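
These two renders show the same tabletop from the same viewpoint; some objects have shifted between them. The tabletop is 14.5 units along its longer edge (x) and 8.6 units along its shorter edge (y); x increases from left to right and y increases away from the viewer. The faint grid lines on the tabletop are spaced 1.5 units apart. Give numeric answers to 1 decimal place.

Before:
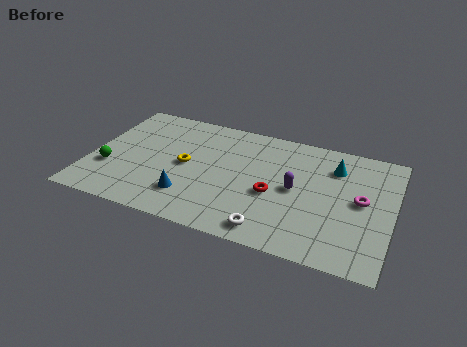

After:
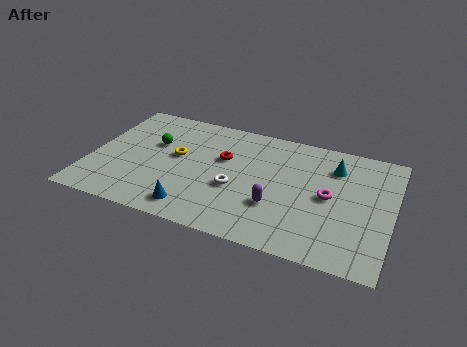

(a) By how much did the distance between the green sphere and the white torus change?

-3.5

Before: roughly 8.2 units apart; after: 4.7. That's 3.5 units closer together.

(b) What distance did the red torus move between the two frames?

3.2

From (8.9, 3.6) to (6.3, 5.4), the red torus covered √(2.6² + 1.8²) ≈ 3.2 units.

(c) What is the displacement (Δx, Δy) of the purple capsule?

(-0.8, -1.5)

The purple capsule was at about (9.9, 4.3) and moved to about (9.1, 2.8).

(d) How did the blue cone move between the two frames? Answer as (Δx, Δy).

(0.3, -0.8)

The blue cone was at about (5.0, 2.1) and moved to about (5.3, 1.3).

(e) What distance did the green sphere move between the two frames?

3.1

The green sphere moved from about (1.0, 2.9) to (2.9, 5.4), a distance of √(1.9² + 2.5²) ≈ 3.1.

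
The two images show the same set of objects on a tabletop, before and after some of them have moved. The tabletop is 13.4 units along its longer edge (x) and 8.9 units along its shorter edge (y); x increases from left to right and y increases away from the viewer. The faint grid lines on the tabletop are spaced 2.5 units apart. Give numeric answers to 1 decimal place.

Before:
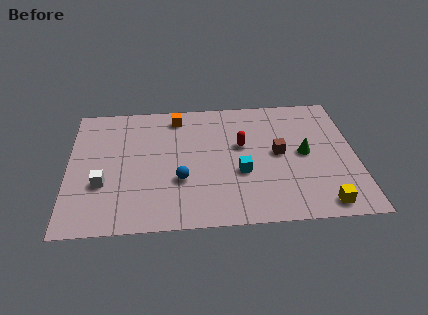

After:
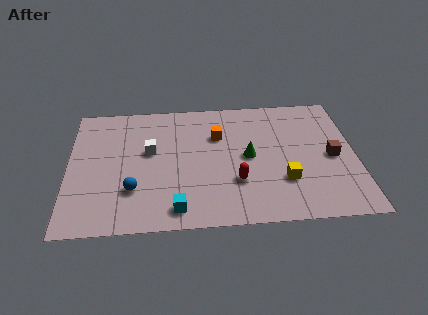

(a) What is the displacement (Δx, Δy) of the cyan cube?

(-3.0, -2.2)

The cyan cube started near (8.0, 3.4) and ended near (5.0, 1.2).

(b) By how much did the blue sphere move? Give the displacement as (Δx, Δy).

(-2.2, -0.5)

The blue sphere started near (5.2, 3.1) and ended near (3.0, 2.6).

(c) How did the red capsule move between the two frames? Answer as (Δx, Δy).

(-0.3, -2.5)

From the two frames, the red capsule sits at roughly (8.1, 5.3) before and (7.8, 2.8) after.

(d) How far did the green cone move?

2.6

The green cone moved from about (11.0, 4.5) to (8.4, 4.5), a distance of √(2.6² + 0.0²) ≈ 2.6.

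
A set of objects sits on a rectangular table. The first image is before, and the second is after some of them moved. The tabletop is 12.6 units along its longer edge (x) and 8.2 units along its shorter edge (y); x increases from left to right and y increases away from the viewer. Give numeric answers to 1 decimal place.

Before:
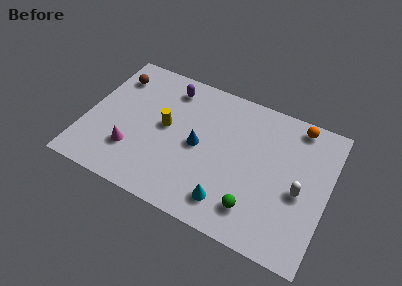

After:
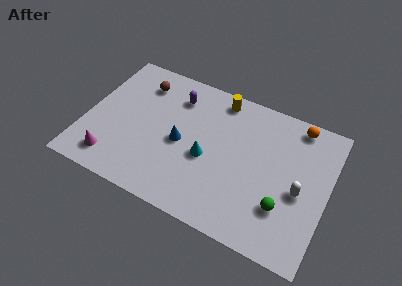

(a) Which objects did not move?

the white capsule and the orange sphere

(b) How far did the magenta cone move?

1.3

The magenta cone was near (2.6, 2.3) before and (1.7, 1.4) after, so it travelled √(0.9² + 0.9²) ≈ 1.3 units.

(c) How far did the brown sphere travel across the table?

1.4

The brown sphere moved from about (1.1, 6.4) to (2.5, 6.5), a distance of √(1.4² + 0.1²) ≈ 1.4.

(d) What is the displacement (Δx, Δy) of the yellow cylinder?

(2.5, 2.8)

The yellow cylinder was at about (4.1, 4.4) and moved to about (6.6, 7.2).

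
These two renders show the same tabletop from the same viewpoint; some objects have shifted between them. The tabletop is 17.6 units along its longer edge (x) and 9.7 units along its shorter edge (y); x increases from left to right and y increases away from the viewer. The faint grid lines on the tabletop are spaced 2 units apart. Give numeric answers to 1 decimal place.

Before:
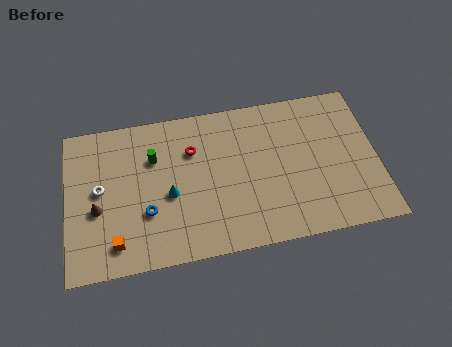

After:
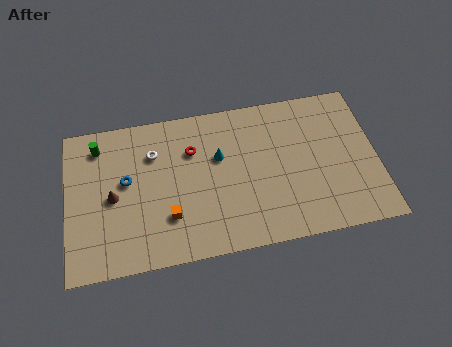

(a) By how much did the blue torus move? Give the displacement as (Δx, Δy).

(-1.1, 2.2)

From the two frames, the blue torus sits at roughly (4.5, 3.3) before and (3.4, 5.5) after.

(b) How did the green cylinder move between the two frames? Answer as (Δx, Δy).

(-3.1, 1.3)

The green cylinder started near (5.0, 6.7) and ended near (1.9, 8.0).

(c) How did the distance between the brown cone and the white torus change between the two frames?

+2.2

Before: roughly 1.2 units apart; after: 3.4. That's 2.2 units further apart.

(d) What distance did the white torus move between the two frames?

3.6

The white torus was near (1.9, 5.2) before and (5.0, 7.0) after, so it travelled √(3.1² + 1.8²) ≈ 3.6 units.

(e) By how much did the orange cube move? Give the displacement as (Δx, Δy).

(3.0, 1.1)

The orange cube was at about (2.7, 1.7) and moved to about (5.7, 2.8).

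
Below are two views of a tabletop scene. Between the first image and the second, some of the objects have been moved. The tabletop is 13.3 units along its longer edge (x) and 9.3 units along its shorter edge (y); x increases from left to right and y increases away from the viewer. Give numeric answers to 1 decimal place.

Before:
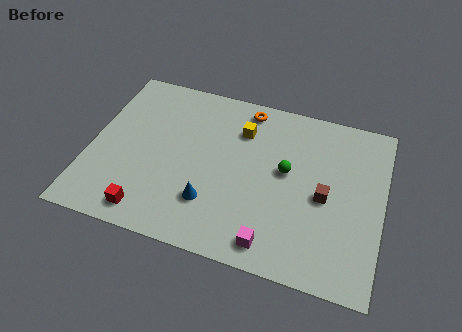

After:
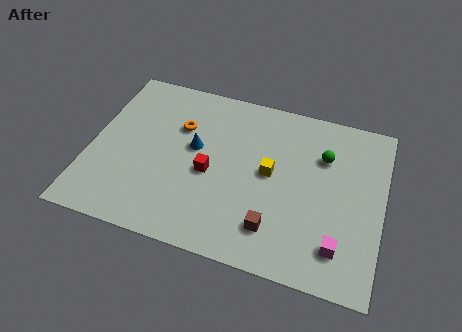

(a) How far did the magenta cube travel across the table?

3.0

The magenta cube was near (8.6, 1.2) before and (11.5, 1.9) after, so it travelled √(2.9² + 0.7²) ≈ 3.0 units.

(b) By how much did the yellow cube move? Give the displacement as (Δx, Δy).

(1.5, -2.0)

The yellow cube started near (6.7, 6.9) and ended near (8.2, 4.9).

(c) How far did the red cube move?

3.8

From (3.0, 1.2) to (5.5, 4.1), the red cube covered √(2.5² + 2.9²) ≈ 3.8 units.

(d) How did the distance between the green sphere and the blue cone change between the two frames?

+1.7

The distance was about 4.2 in the first image and 5.9 in the second, so they moved 1.7 units further apart.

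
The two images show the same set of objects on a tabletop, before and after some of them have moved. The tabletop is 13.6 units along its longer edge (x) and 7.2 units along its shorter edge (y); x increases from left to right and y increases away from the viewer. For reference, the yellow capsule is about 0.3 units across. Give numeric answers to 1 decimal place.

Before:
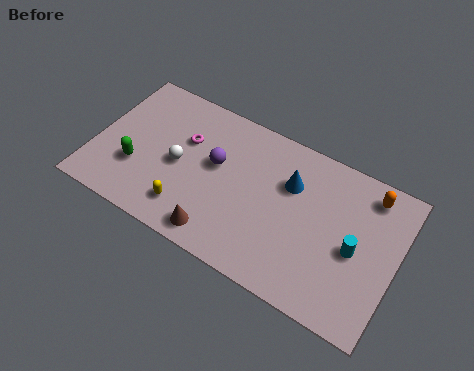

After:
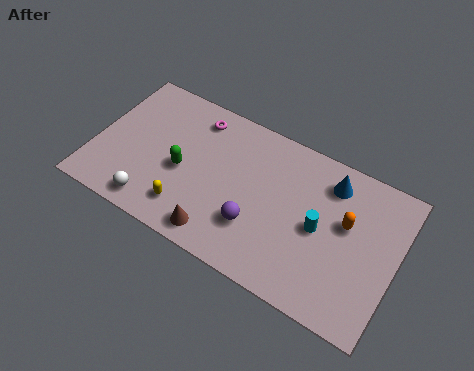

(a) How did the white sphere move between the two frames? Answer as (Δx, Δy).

(-0.8, -2.4)

The white sphere started near (3.8, 3.4) and ended near (3.0, 1.0).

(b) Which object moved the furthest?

the purple sphere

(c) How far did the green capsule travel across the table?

2.2

The green capsule moved from about (2.0, 2.4) to (4.0, 3.2), a distance of √(2.0² + 0.8²) ≈ 2.2.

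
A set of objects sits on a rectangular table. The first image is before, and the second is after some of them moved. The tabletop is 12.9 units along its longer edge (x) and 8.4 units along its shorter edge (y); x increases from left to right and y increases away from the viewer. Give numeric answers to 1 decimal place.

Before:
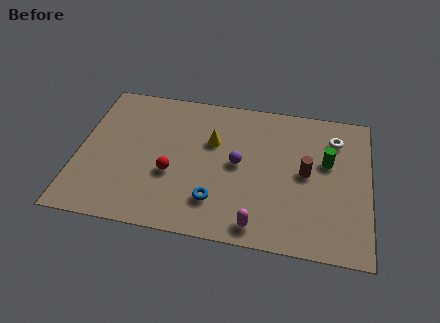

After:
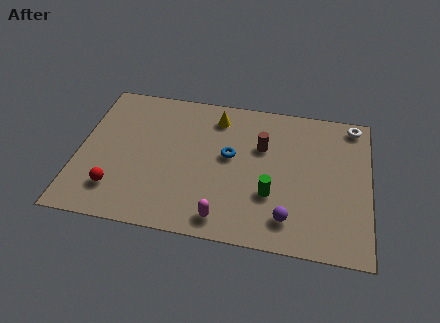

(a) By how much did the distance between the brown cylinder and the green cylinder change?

+1.5

They were about 1.2 units apart before and 2.7 after — 1.5 units further apart.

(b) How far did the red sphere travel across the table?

2.7

From (4.2, 3.2) to (1.8, 1.9), the red sphere covered √(2.4² + 1.3²) ≈ 2.7 units.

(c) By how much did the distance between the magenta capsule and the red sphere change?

+0.4

They were about 4.5 units apart before and 4.9 after — 0.4 units further apart.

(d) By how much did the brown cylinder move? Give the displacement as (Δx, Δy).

(-2.0, 1.2)

The brown cylinder started near (10.1, 4.3) and ended near (8.1, 5.5).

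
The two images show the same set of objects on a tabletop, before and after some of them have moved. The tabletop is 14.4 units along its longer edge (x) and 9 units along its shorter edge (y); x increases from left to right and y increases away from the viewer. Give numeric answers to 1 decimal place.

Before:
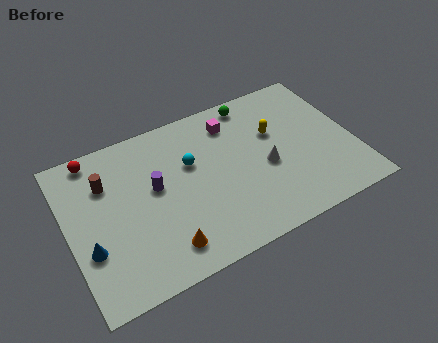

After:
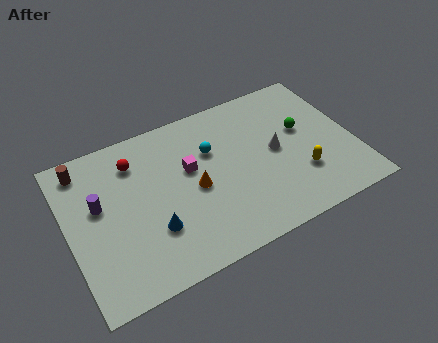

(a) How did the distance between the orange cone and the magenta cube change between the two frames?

-5.8

Before: roughly 7.0 units apart; after: 1.2. That's 5.8 units closer together.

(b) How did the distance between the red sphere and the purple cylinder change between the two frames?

-1.4

They were about 4.0 units apart before and 2.6 after — 1.4 units closer together.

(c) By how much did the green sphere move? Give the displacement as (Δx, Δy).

(2.2, -2.7)

The green sphere was at about (9.8, 8.0) and moved to about (12.0, 5.3).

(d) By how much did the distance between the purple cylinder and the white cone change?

+3.3

Before: roughly 5.6 units apart; after: 8.9. That's 3.3 units further apart.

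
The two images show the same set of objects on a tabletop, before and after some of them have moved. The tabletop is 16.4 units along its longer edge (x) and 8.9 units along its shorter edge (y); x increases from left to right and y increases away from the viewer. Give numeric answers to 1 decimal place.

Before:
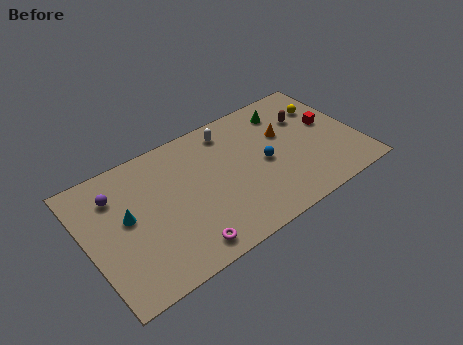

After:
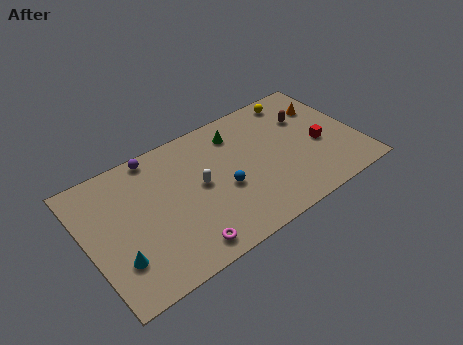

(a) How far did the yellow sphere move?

2.1

The yellow sphere moved from about (14.9, 6.4) to (13.4, 7.8), a distance of √(1.5² + 1.4²) ≈ 2.1.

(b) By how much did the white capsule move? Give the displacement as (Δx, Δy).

(-2.3, -2.8)

The white capsule started near (9.1, 7.5) and ended near (6.8, 4.7).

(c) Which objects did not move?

the brown capsule and the magenta torus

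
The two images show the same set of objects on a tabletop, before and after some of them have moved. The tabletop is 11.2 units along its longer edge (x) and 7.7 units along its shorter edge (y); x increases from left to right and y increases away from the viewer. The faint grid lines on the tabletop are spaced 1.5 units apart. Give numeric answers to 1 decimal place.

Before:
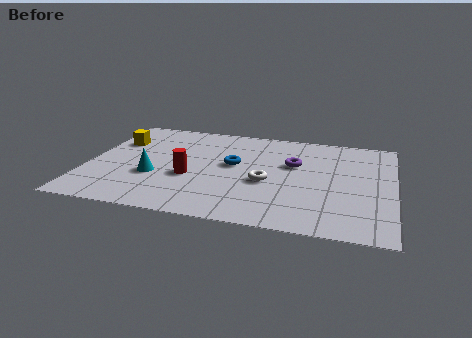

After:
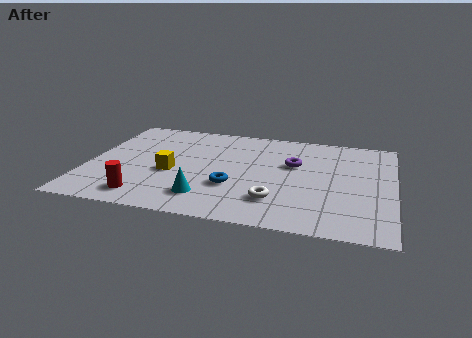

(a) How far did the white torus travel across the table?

1.4

The white torus was near (6.6, 3.2) before and (7.0, 1.9) after, so it travelled √(0.4² + 1.3²) ≈ 1.4 units.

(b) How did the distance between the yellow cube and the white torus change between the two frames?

-2.0

They were about 6.1 units apart before and 4.1 after — 2.0 units closer together.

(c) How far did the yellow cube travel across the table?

3.0

The yellow cube moved from about (0.9, 5.3) to (3.1, 3.2), a distance of √(2.2² + 2.1²) ≈ 3.0.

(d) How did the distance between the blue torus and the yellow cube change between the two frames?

-2.1

The distance was about 4.5 in the first image and 2.4 in the second, so they moved 2.1 units closer together.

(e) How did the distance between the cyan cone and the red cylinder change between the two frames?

+0.9

They were about 1.3 units apart before and 2.2 after — 0.9 units further apart.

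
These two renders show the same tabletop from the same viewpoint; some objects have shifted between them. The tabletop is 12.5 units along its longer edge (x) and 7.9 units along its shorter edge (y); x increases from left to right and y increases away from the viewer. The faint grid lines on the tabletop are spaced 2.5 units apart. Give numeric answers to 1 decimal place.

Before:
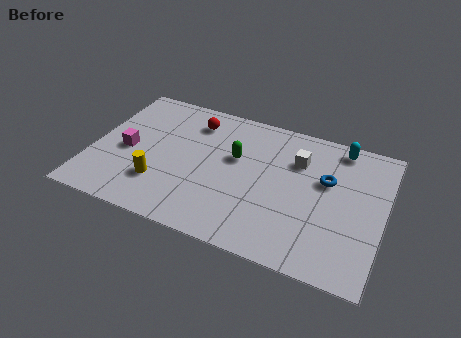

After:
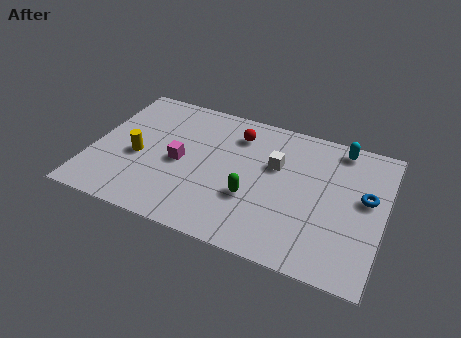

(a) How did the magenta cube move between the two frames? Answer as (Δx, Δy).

(2.3, 0.1)

The magenta cube was at about (1.5, 3.6) and moved to about (3.8, 3.7).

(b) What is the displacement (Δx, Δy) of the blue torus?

(1.7, -0.4)

The blue torus started near (10.0, 4.9) and ended near (11.7, 4.5).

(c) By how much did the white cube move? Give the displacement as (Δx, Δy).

(-0.9, -0.6)

From the two frames, the white cube sits at roughly (8.7, 5.6) before and (7.8, 5.0) after.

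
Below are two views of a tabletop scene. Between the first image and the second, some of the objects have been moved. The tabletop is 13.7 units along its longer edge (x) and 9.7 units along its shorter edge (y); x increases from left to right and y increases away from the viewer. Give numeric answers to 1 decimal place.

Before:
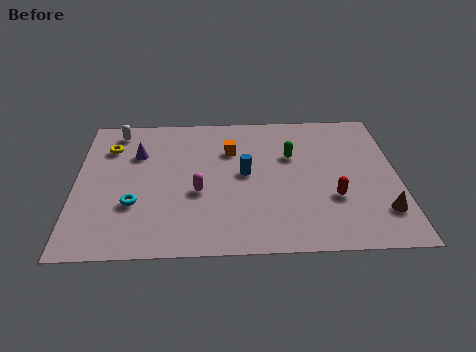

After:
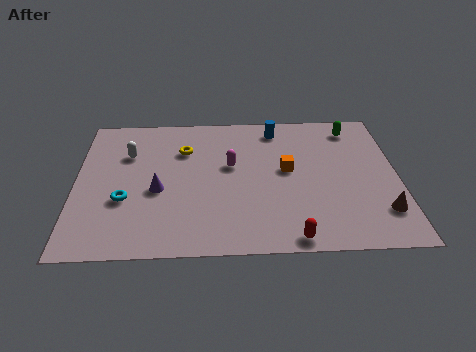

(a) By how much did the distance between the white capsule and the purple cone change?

+1.0

Before: roughly 1.9 units apart; after: 2.9. That's 1.0 units further apart.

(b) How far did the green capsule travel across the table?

3.3

From (9.2, 6.3) to (11.9, 8.2), the green capsule covered √(2.7² + 1.9²) ≈ 3.3 units.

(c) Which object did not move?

the brown cone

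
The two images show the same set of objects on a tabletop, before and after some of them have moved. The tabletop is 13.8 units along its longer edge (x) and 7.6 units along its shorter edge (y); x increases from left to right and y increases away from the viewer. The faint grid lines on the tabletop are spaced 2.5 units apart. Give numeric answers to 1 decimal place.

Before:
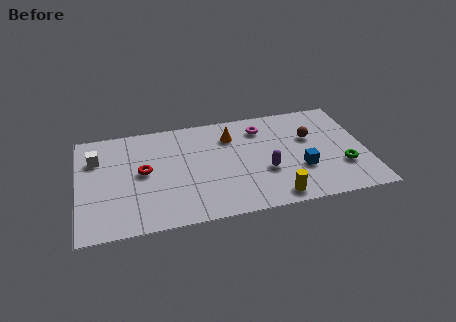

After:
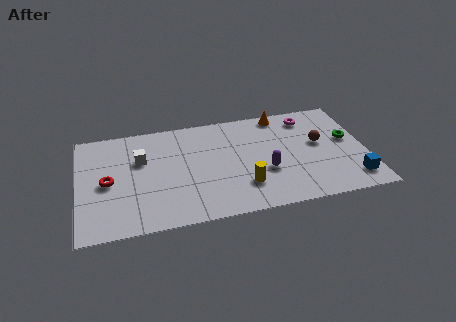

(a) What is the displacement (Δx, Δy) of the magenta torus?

(2.3, 0.3)

From the two frames, the magenta torus sits at roughly (8.9, 6.0) before and (11.2, 6.3) after.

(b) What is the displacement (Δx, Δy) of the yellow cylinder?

(-1.4, 1.1)

From the two frames, the yellow cylinder sits at roughly (9.2, 0.9) before and (7.8, 2.0) after.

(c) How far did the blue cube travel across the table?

2.7

The blue cube moved from about (10.6, 2.6) to (13.0, 1.4), a distance of √(2.4² + 1.2²) ≈ 2.7.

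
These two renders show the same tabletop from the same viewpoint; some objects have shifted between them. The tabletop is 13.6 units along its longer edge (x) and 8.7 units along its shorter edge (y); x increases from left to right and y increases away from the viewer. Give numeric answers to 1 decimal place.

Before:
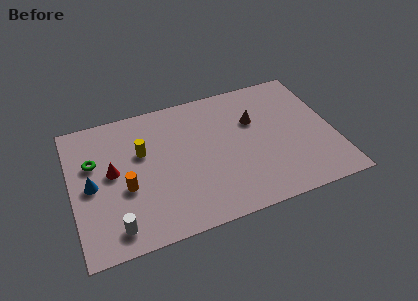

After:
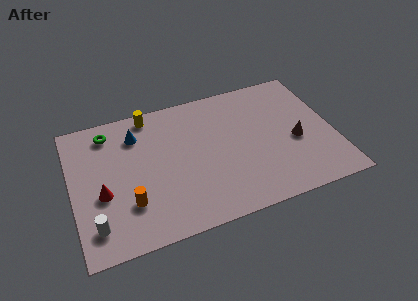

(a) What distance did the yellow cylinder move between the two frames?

2.4

The yellow cylinder moved from about (3.7, 5.5) to (4.3, 7.8), a distance of √(0.6² + 2.3²) ≈ 2.4.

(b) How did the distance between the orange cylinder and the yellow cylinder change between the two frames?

+3.3

Before: roughly 2.2 units apart; after: 5.5. That's 3.3 units further apart.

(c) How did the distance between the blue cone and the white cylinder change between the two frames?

+2.5

They were about 3.1 units apart before and 5.6 after — 2.5 units further apart.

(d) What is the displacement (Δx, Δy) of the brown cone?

(2.0, -2.0)

The brown cone started near (9.6, 5.7) and ended near (11.6, 3.7).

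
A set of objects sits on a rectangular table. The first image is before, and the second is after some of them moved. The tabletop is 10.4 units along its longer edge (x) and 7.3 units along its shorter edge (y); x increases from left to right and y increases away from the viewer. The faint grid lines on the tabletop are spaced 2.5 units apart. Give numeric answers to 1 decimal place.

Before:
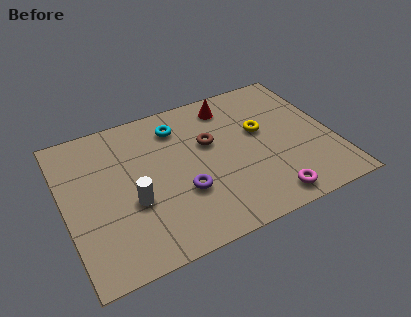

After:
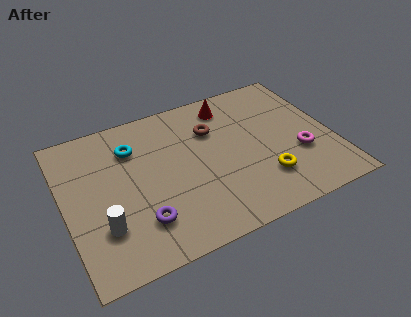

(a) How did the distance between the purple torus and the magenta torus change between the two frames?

+2.9

The distance was about 3.5 in the first image and 6.4 in the second, so they moved 2.9 units further apart.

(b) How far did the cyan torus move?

1.8

The cyan torus moved from about (4.6, 5.8) to (2.8, 5.4), a distance of √(1.8² + 0.4²) ≈ 1.8.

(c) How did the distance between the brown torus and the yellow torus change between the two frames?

+1.6

They were about 2.0 units apart before and 3.6 after — 1.6 units further apart.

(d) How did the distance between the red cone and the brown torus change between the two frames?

-0.6

Before: roughly 1.9 units apart; after: 1.3. That's 0.6 units closer together.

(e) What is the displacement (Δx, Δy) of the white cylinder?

(-1.2, -0.7)

From the two frames, the white cylinder sits at roughly (2.5, 2.8) before and (1.3, 2.1) after.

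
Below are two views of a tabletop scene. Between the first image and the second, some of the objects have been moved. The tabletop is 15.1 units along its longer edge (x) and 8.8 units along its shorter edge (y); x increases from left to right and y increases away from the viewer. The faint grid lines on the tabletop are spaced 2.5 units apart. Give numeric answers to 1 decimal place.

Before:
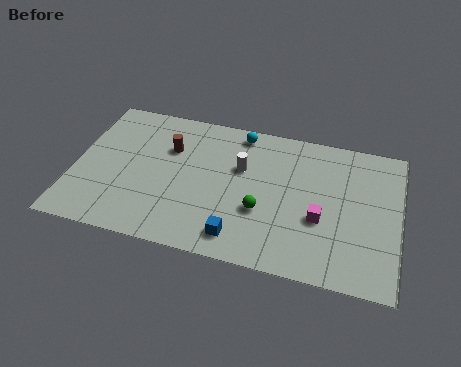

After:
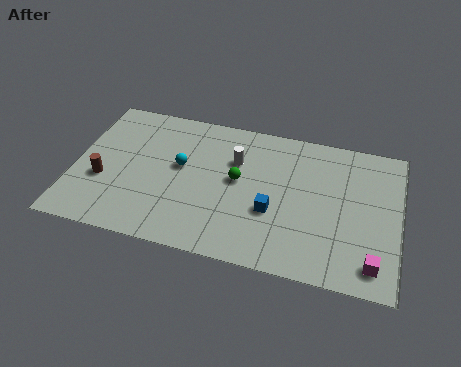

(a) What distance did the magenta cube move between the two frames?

3.2

The magenta cube was near (11.5, 3.4) before and (14.0, 1.4) after, so it travelled √(2.5² + 2.0²) ≈ 3.2 units.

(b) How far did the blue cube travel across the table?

2.4

From (7.9, 1.4) to (9.3, 3.3), the blue cube covered √(1.4² + 1.9²) ≈ 2.4 units.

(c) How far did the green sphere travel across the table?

2.0

From (8.8, 3.2) to (7.6, 4.8), the green sphere covered √(1.2² + 1.6²) ≈ 2.0 units.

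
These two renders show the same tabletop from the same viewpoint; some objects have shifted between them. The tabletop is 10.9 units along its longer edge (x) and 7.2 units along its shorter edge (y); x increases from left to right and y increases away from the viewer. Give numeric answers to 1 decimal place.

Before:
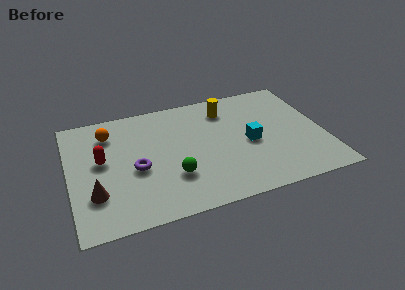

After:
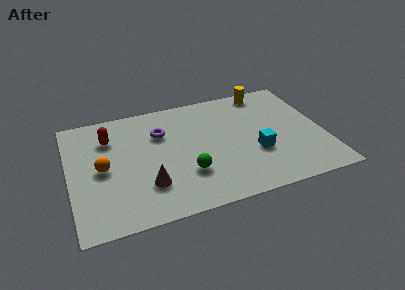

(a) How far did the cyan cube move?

0.7

The cyan cube was near (7.7, 3.3) before and (7.9, 2.6) after, so it travelled √(0.2² + 0.7²) ≈ 0.7 units.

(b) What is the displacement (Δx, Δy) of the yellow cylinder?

(1.8, 0.7)

The yellow cylinder was at about (6.9, 5.7) and moved to about (8.7, 6.4).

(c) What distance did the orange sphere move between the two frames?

2.1

From (1.8, 5.6) to (1.4, 3.5), the orange sphere covered √(0.4² + 2.1²) ≈ 2.1 units.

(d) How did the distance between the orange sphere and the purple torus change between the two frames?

+0.3

Before: roughly 2.7 units apart; after: 3.0. That's 0.3 units further apart.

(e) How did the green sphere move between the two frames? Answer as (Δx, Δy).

(0.6, 0.0)

The green sphere started near (4.3, 2.2) and ended near (4.9, 2.2).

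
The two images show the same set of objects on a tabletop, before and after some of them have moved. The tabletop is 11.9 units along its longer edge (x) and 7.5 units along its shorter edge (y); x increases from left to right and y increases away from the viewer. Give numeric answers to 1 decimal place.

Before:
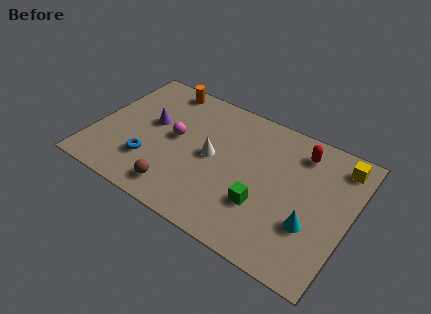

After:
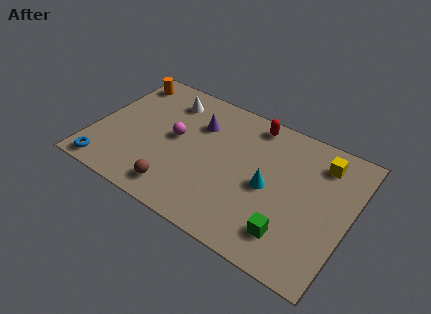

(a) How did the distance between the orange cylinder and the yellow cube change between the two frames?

+1.0

They were about 8.5 units apart before and 9.5 after — 1.0 units further apart.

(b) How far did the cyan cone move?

2.3

The cyan cone was near (10.3, 2.5) before and (8.2, 3.5) after, so it travelled √(2.1² + 1.0²) ≈ 2.3 units.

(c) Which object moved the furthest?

the white cone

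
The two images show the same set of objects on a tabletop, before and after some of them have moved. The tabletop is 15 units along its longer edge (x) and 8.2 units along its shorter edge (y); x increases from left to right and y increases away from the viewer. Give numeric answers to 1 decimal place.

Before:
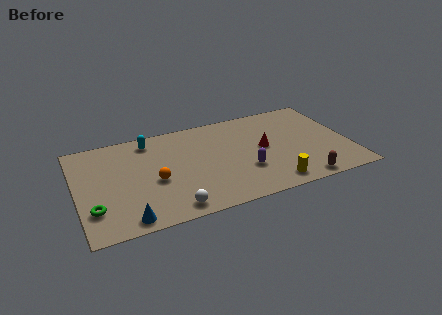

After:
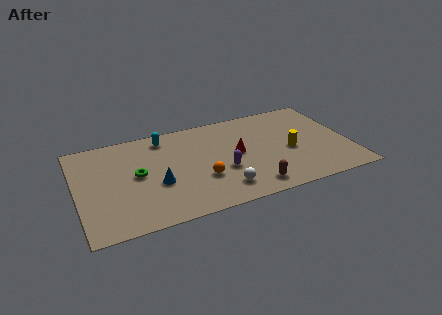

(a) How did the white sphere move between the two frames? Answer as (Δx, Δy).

(2.8, 0.6)

The white sphere was at about (4.9, 1.0) and moved to about (7.7, 1.6).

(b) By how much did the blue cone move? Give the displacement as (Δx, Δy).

(1.8, 2.3)

The blue cone started near (2.5, 0.9) and ended near (4.3, 3.2).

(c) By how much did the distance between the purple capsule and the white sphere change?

-3.0

The distance was about 4.5 in the first image and 1.5 in the second, so they moved 3.0 units closer together.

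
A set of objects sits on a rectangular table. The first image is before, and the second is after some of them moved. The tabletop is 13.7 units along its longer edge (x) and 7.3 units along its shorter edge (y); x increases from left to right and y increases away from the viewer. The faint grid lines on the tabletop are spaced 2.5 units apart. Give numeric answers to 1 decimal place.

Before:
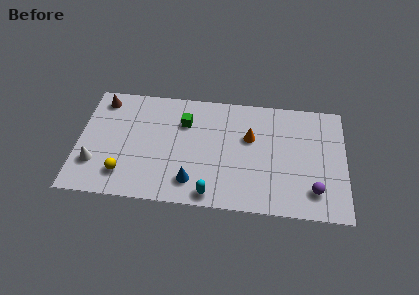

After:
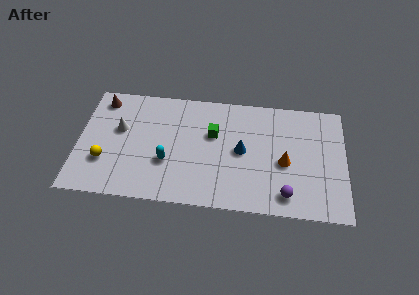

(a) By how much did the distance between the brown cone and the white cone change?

-2.0

The distance was about 4.1 in the first image and 2.1 in the second, so they moved 2.0 units closer together.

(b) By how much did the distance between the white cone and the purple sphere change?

-2.0

The distance was about 11.2 in the first image and 9.2 in the second, so they moved 2.0 units closer together.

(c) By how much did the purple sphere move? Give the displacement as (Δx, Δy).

(-1.4, -0.4)

The purple sphere was at about (12.1, 1.6) and moved to about (10.7, 1.2).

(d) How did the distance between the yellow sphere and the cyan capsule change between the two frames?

-1.4

The distance was about 4.6 in the first image and 3.2 in the second, so they moved 1.4 units closer together.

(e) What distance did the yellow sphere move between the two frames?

1.2

From (2.4, 1.6) to (1.4, 2.3), the yellow sphere covered √(1.0² + 0.7²) ≈ 1.2 units.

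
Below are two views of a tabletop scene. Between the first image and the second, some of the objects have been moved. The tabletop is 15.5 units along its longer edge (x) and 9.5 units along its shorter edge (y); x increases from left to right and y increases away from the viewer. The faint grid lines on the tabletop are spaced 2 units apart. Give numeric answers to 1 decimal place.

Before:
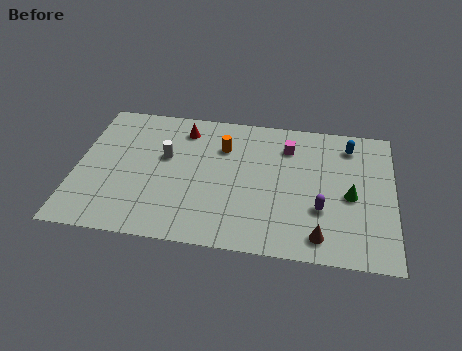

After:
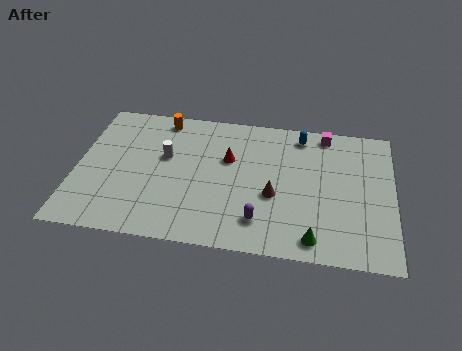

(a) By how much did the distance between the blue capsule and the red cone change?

-4.1

They were about 8.2 units apart before and 4.1 after — 4.1 units closer together.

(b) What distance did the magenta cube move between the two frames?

2.2

The magenta cube was near (10.3, 7.3) before and (12.1, 8.5) after, so it travelled √(1.8² + 1.2²) ≈ 2.2 units.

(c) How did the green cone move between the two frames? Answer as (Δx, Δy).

(-1.7, -3.1)

From the two frames, the green cone sits at roughly (13.4, 4.3) before and (11.7, 1.2) after.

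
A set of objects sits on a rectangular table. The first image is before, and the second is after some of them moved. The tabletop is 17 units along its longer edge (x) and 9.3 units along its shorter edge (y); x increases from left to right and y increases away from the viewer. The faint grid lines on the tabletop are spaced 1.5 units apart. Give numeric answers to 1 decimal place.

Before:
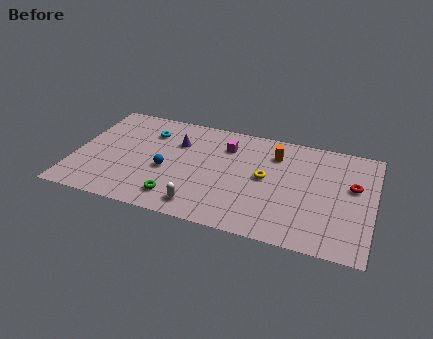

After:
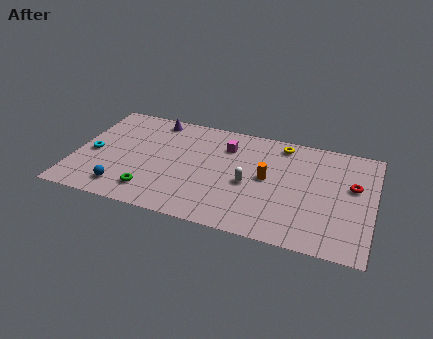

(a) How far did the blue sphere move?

3.3

From (5.3, 3.9) to (3.0, 1.6), the blue sphere covered √(2.3² + 2.3²) ≈ 3.3 units.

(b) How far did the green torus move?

1.5

The green torus moved from about (6.1, 1.7) to (4.6, 1.8), a distance of √(1.5² + 0.1²) ≈ 1.5.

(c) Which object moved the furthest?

the cyan torus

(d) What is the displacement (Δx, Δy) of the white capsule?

(2.5, 2.7)

The white capsule was at about (7.5, 1.4) and moved to about (10.0, 4.1).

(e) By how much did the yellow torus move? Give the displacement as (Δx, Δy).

(0.7, 3.2)

The yellow torus was at about (10.9, 4.9) and moved to about (11.6, 8.1).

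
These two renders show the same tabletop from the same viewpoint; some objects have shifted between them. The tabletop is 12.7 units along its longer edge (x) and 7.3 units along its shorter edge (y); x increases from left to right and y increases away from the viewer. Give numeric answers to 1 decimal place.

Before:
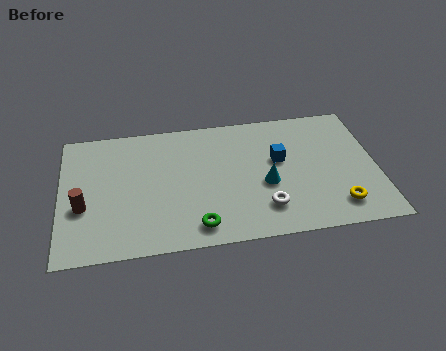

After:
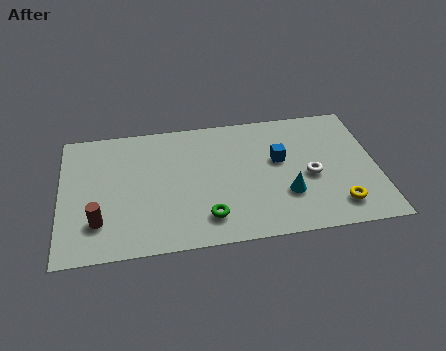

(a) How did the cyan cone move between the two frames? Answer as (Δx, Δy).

(0.8, -0.7)

The cyan cone was at about (8.2, 3.0) and moved to about (9.0, 2.3).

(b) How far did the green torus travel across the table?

0.6

The green torus moved from about (5.4, 1.1) to (5.8, 1.5), a distance of √(0.4² + 0.4²) ≈ 0.6.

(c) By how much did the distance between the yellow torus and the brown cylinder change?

-0.7

The distance was about 10.2 in the first image and 9.5 in the second, so they moved 0.7 units closer together.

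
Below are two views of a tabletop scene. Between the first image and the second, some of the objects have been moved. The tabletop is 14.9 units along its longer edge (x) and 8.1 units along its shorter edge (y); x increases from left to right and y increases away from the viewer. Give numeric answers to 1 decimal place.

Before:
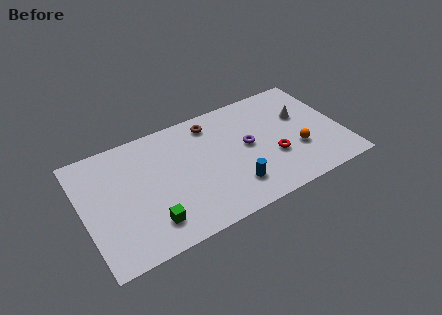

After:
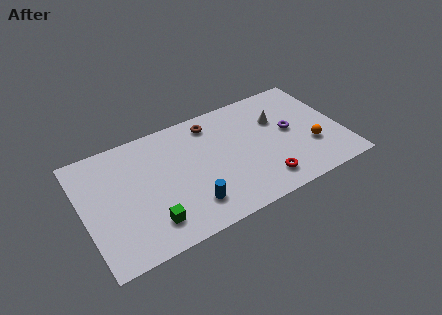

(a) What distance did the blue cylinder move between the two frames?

2.5

The blue cylinder moved from about (8.3, 1.9) to (5.8, 1.8), a distance of √(2.5² + 0.1²) ≈ 2.5.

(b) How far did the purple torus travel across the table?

2.5

The purple torus moved from about (9.5, 4.3) to (12.0, 4.3), a distance of √(2.5² + 0.0²) ≈ 2.5.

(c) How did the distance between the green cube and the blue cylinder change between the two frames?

-2.5

Before: roughly 4.8 units apart; after: 2.3. That's 2.5 units closer together.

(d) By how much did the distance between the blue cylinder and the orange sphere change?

+3.3

The distance was about 4.0 in the first image and 7.3 in the second, so they moved 3.3 units further apart.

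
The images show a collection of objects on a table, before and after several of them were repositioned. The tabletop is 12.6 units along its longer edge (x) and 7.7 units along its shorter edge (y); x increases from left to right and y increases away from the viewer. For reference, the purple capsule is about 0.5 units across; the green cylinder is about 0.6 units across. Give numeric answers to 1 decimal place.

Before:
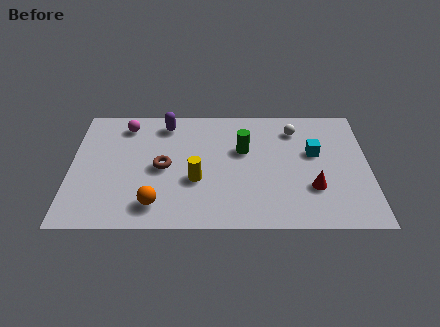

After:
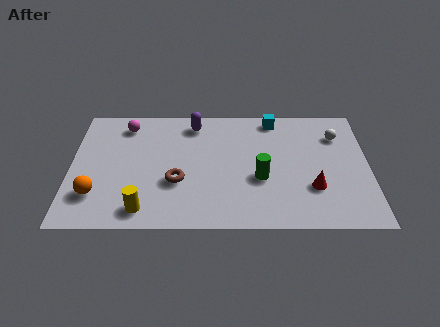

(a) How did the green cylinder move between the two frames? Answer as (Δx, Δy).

(0.7, -1.8)

The green cylinder was at about (7.3, 4.8) and moved to about (8.0, 3.0).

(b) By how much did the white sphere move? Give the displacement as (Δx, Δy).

(1.8, -0.4)

The white sphere started near (9.5, 6.1) and ended near (11.3, 5.7).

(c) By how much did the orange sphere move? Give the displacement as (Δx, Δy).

(-2.5, 0.6)

The orange sphere was at about (3.6, 1.4) and moved to about (1.1, 2.0).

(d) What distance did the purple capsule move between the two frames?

1.2

From (4.0, 6.5) to (5.2, 6.5), the purple capsule covered √(1.2² + 0.0²) ≈ 1.2 units.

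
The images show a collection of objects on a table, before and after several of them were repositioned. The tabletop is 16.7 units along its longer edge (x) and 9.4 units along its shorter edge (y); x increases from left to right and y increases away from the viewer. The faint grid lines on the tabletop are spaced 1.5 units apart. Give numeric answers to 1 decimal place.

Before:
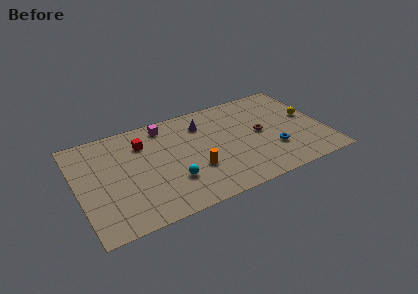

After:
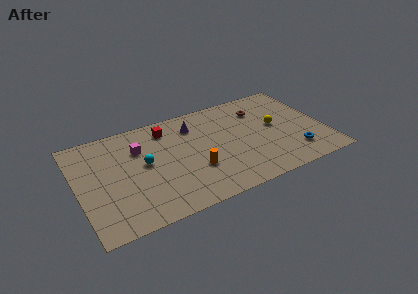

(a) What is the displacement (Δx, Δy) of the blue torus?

(1.4, -0.8)

The blue torus was at about (13.0, 2.9) and moved to about (14.4, 2.1).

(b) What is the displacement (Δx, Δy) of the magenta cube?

(-1.9, -1.5)

From the two frames, the magenta cube sits at roughly (6.2, 8.1) before and (4.3, 6.6) after.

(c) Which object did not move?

the orange cylinder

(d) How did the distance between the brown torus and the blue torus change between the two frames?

+3.3

They were about 2.0 units apart before and 5.3 after — 3.3 units further apart.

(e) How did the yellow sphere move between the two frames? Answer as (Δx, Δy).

(-2.3, -0.1)

The yellow sphere was at about (15.8, 5.2) and moved to about (13.5, 5.1).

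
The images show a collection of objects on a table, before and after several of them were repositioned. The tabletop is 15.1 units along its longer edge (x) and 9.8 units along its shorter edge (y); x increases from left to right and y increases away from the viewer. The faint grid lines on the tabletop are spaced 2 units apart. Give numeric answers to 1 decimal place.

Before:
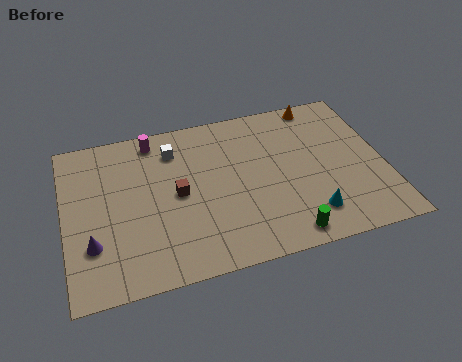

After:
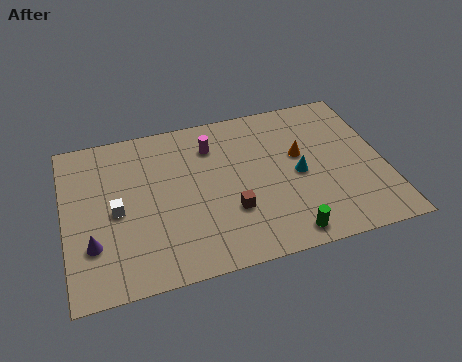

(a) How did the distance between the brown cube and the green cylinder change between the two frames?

-2.9

They were about 6.1 units apart before and 3.2 after — 2.9 units closer together.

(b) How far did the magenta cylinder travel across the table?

2.9

From (4.4, 8.6) to (7.1, 7.5), the magenta cylinder covered √(2.7² + 1.1²) ≈ 2.9 units.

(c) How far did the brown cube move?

2.9

From (5.3, 4.9) to (7.7, 3.2), the brown cube covered √(2.4² + 1.7²) ≈ 2.9 units.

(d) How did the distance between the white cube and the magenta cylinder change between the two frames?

+4.2

They were about 1.3 units apart before and 5.5 after — 4.2 units further apart.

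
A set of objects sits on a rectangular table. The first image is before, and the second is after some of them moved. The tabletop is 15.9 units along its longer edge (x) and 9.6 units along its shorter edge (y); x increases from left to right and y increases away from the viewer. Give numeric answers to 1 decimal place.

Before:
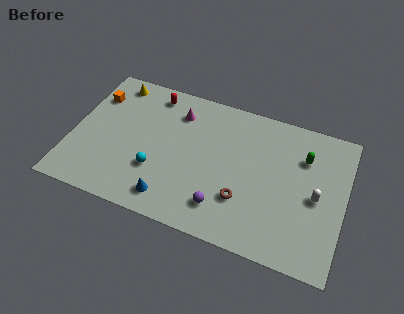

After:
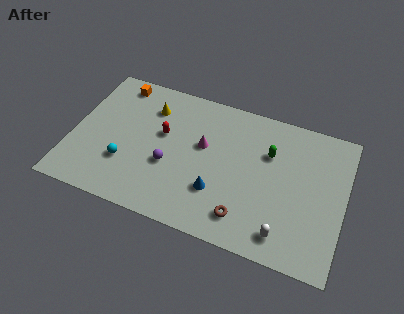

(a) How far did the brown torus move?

1.1

From (10.2, 2.9) to (10.4, 1.8), the brown torus covered √(0.2² + 1.1²) ≈ 1.1 units.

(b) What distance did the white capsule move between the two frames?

3.4

From (14.3, 4.5) to (12.7, 1.5), the white capsule covered √(1.6² + 3.0²) ≈ 3.4 units.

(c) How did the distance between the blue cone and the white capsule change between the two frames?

-4.5

Before: roughly 8.7 units apart; after: 4.2. That's 4.5 units closer together.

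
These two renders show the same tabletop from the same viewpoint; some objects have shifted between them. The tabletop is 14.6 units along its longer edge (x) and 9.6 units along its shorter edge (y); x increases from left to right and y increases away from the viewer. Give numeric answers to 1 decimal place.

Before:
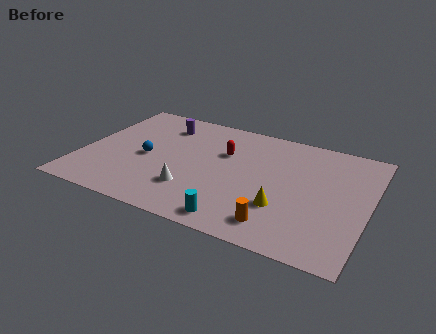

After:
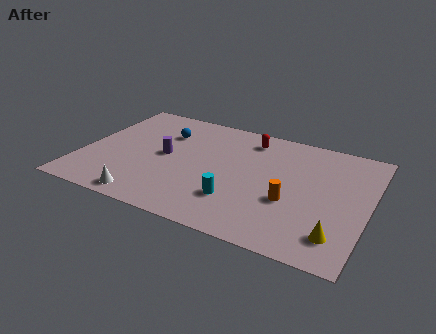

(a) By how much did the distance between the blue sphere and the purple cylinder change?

-1.2

The distance was about 3.2 in the first image and 2.0 in the second, so they moved 1.2 units closer together.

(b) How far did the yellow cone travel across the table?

3.0

From (10.5, 3.0) to (13.3, 1.9), the yellow cone covered √(2.8² + 1.1²) ≈ 3.0 units.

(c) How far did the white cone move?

2.6

The white cone was near (5.9, 2.6) before and (3.8, 1.0) after, so it travelled √(2.1² + 1.6²) ≈ 2.6 units.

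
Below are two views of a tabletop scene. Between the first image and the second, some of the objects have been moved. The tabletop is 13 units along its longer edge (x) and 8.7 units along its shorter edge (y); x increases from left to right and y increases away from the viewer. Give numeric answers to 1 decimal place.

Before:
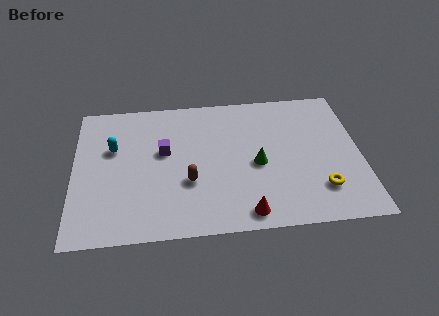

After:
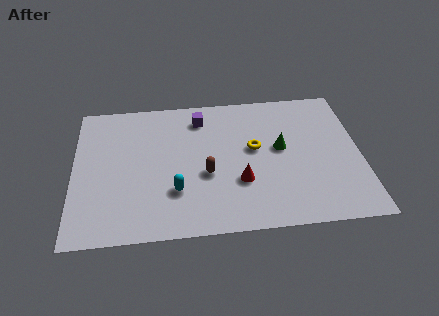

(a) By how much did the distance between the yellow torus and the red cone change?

-1.5

Before: roughly 3.6 units apart; after: 2.1. That's 1.5 units closer together.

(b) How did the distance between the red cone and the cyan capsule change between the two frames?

-4.5

Before: roughly 7.4 units apart; after: 2.9. That's 4.5 units closer together.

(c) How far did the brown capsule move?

0.9

The brown capsule was near (5.2, 3.1) before and (6.0, 3.5) after, so it travelled √(0.8² + 0.4²) ≈ 0.9 units.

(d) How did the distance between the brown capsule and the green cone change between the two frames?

+0.4

Before: roughly 3.2 units apart; after: 3.6. That's 0.4 units further apart.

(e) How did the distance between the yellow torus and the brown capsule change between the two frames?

-3.4

The distance was about 6.0 in the first image and 2.6 in the second, so they moved 3.4 units closer together.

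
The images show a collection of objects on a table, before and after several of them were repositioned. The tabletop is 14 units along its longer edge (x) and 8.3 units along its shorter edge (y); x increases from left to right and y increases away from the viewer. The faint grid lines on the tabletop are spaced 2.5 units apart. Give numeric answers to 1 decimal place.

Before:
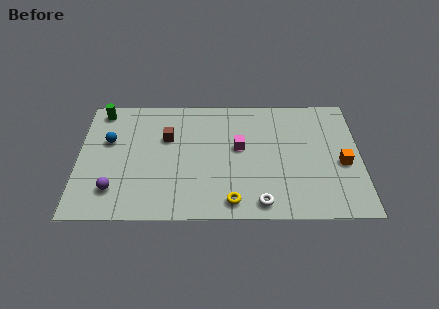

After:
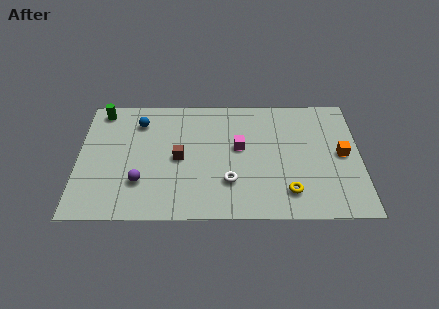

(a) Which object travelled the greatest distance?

the yellow torus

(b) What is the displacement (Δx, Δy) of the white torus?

(-1.5, 1.4)

The white torus started near (9.0, 1.0) and ended near (7.5, 2.4).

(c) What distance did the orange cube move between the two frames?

0.6

The orange cube was near (13.1, 3.6) before and (13.1, 4.2) after, so it travelled √(0.0² + 0.6²) ≈ 0.6 units.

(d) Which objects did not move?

the magenta cube and the green cylinder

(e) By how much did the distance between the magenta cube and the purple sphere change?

-1.4

Before: roughly 6.8 units apart; after: 5.4. That's 1.4 units closer together.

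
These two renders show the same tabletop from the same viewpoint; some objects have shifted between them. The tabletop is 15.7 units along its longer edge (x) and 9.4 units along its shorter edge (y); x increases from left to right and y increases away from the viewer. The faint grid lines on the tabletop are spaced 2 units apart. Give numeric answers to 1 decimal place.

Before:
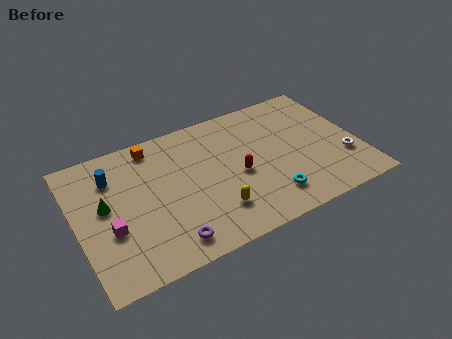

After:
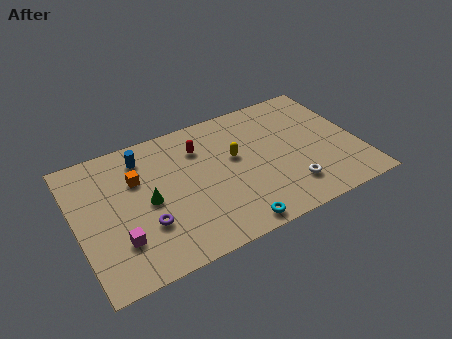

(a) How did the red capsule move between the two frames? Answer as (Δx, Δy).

(-1.8, 2.8)

From the two frames, the red capsule sits at roughly (8.9, 4.2) before and (7.1, 7.0) after.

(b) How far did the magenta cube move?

1.0

From (1.7, 3.5) to (2.1, 2.6), the magenta cube covered √(0.4² + 0.9²) ≈ 1.0 units.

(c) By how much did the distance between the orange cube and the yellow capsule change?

-1.0

They were about 6.5 units apart before and 5.5 after — 1.0 units closer together.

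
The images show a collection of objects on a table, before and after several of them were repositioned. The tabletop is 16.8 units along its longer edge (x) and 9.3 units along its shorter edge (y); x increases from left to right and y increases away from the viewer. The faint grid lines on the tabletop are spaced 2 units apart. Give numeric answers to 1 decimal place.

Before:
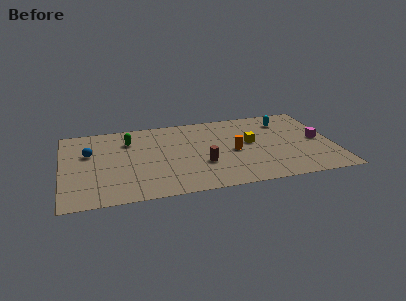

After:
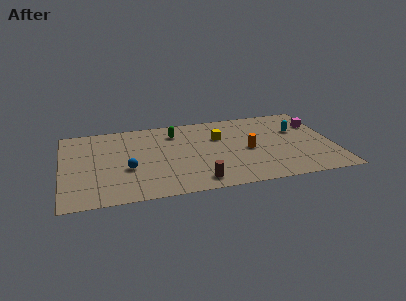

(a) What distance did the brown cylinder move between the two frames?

1.9

The brown cylinder moved from about (8.6, 3.2) to (8.2, 1.3), a distance of √(0.4² + 1.9²) ≈ 1.9.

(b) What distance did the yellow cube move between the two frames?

2.2

From (11.7, 5.1) to (9.8, 6.2), the yellow cube covered √(1.9² + 1.1²) ≈ 2.2 units.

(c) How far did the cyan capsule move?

1.5

From (14.0, 7.3) to (14.7, 6.0), the cyan capsule covered √(0.7² + 1.3²) ≈ 1.5 units.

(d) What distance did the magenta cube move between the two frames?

2.0

The magenta cube was near (15.9, 4.6) before and (16.0, 6.6) after, so it travelled √(0.1² + 2.0²) ≈ 2.0 units.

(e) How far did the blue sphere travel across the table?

3.3

The blue sphere was near (1.7, 5.9) before and (4.0, 3.6) after, so it travelled √(2.3² + 2.3²) ≈ 3.3 units.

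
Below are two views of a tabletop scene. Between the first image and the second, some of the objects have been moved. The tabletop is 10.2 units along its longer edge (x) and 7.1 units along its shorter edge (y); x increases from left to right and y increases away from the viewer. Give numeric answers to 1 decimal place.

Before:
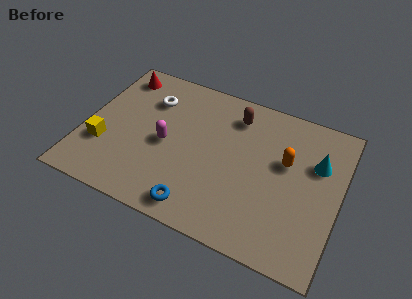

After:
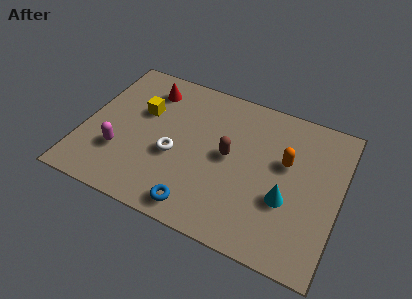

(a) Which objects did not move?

the blue torus and the orange capsule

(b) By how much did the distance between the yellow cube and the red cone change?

-2.5

The distance was about 3.7 in the first image and 1.2 in the second, so they moved 2.5 units closer together.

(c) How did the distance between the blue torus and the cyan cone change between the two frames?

-2.0

Before: roughly 5.7 units apart; after: 3.7. That's 2.0 units closer together.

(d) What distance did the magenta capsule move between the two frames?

2.0

The magenta capsule moved from about (3.3, 3.3) to (1.6, 2.2), a distance of √(1.7² + 1.1²) ≈ 2.0.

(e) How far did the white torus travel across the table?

2.6

From (2.4, 5.2) to (3.7, 2.9), the white torus covered √(1.3² + 2.3²) ≈ 2.6 units.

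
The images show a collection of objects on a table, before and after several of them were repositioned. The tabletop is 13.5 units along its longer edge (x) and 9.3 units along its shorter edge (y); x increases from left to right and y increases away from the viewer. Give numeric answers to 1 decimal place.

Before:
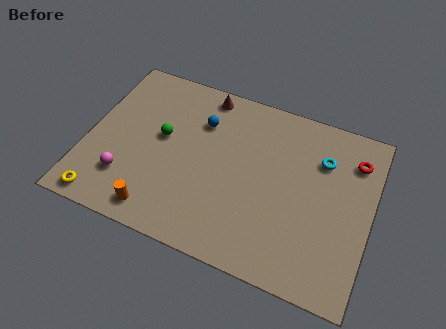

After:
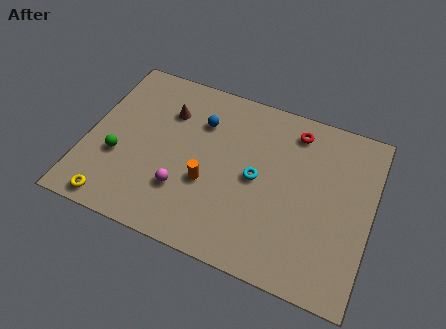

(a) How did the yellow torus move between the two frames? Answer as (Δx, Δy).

(0.5, 0.0)

The yellow torus started near (1.2, 0.9) and ended near (1.7, 0.9).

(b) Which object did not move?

the blue sphere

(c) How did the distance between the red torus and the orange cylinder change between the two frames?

-4.9

Before: roughly 10.6 units apart; after: 5.7. That's 4.9 units closer together.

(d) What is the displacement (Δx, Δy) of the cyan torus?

(-2.9, -2.1)

The cyan torus started near (11.0, 6.7) and ended near (8.1, 4.6).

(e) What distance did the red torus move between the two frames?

3.0

The red torus was near (12.5, 7.2) before and (9.6, 7.8) after, so it travelled √(2.9² + 0.6²) ≈ 3.0 units.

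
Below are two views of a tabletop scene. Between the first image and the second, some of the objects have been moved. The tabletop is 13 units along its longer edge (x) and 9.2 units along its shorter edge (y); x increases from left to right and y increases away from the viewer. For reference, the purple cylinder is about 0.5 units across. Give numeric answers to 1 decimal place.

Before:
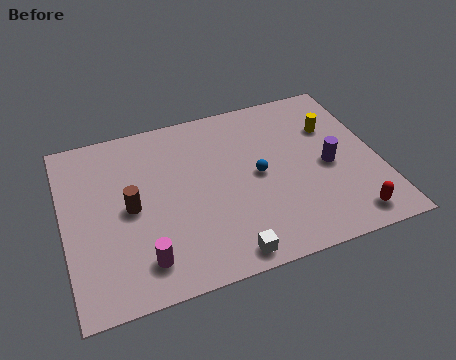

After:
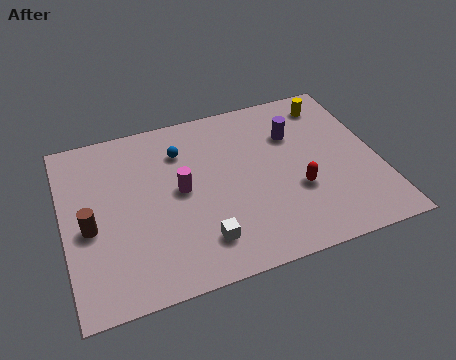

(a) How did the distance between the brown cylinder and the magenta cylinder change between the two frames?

+1.1

Before: roughly 2.8 units apart; after: 3.9. That's 1.1 units further apart.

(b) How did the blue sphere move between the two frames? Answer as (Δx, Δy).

(-3.0, 2.3)

From the two frames, the blue sphere sits at roughly (8.0, 4.6) before and (5.0, 6.9) after.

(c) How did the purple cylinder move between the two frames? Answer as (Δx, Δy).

(-1.2, 2.2)

The purple cylinder started near (10.9, 4.2) and ended near (9.7, 6.4).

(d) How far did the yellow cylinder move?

1.4

From (11.3, 6.3) to (11.4, 7.7), the yellow cylinder covered √(0.1² + 1.4²) ≈ 1.4 units.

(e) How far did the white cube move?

1.3

The white cube moved from about (6.3, 0.9) to (5.4, 1.9), a distance of √(0.9² + 1.0²) ≈ 1.3.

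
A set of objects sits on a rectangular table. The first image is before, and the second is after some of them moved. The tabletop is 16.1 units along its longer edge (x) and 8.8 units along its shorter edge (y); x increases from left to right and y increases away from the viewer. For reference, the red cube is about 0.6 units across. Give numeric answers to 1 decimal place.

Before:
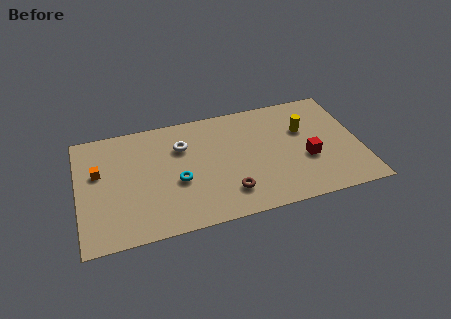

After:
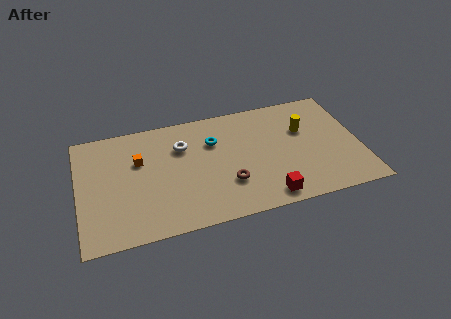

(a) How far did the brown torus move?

0.7

The brown torus moved from about (8.4, 2.0) to (8.4, 2.7), a distance of √(0.0² + 0.7²) ≈ 0.7.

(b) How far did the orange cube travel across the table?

2.3

The orange cube was near (1.2, 5.4) before and (3.5, 5.7) after, so it travelled √(2.3² + 0.3²) ≈ 2.3 units.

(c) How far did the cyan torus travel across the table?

3.3

The cyan torus was near (5.6, 3.6) before and (7.8, 6.1) after, so it travelled √(2.2² + 2.5²) ≈ 3.3 units.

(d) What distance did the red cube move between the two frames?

3.4

The red cube moved from about (13.0, 3.4) to (10.5, 1.1), a distance of √(2.5² + 2.3²) ≈ 3.4.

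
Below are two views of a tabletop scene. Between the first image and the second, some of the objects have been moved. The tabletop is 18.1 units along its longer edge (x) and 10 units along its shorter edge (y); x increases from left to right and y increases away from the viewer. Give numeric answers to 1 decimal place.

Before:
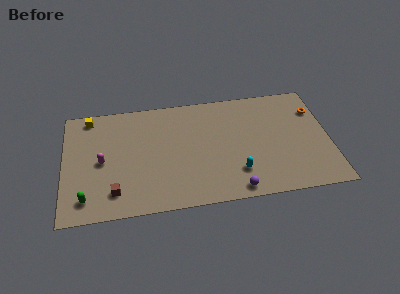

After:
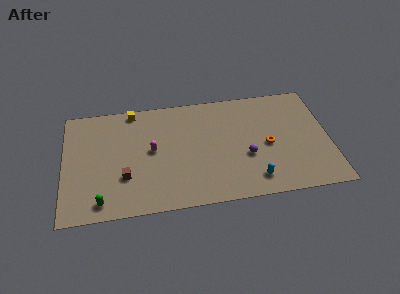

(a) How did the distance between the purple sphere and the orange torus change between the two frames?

-6.9

They were about 8.6 units apart before and 1.7 after — 6.9 units closer together.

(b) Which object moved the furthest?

the orange torus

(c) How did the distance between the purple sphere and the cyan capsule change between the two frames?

+0.6

The distance was about 1.5 in the first image and 2.1 in the second, so they moved 0.6 units further apart.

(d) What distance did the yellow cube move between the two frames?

3.0

The yellow cube was near (1.8, 8.9) before and (4.8, 9.1) after, so it travelled √(3.0² + 0.2²) ≈ 3.0 units.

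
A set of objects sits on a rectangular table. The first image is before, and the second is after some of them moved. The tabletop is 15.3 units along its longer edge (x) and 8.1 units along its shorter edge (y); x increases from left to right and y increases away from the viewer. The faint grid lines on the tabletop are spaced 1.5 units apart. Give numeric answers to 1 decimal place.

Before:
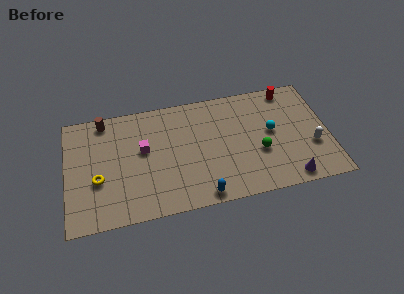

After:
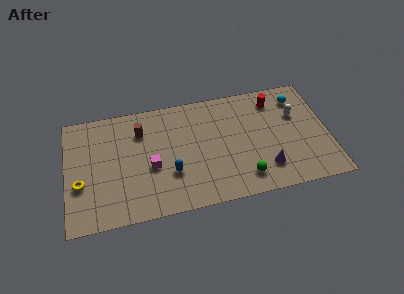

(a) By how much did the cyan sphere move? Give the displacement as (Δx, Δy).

(1.7, 2.1)

The cyan sphere was at about (12.0, 4.4) and moved to about (13.7, 6.5).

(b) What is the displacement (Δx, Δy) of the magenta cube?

(0.4, -1.3)

The magenta cube started near (4.5, 4.7) and ended near (4.9, 3.4).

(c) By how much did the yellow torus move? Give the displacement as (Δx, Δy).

(-1.0, -0.1)

From the two frames, the yellow torus sits at roughly (1.8, 3.1) before and (0.8, 3.0) after.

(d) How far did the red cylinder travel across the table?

1.1

From (13.2, 7.2) to (12.3, 6.6), the red cylinder covered √(0.9² + 0.6²) ≈ 1.1 units.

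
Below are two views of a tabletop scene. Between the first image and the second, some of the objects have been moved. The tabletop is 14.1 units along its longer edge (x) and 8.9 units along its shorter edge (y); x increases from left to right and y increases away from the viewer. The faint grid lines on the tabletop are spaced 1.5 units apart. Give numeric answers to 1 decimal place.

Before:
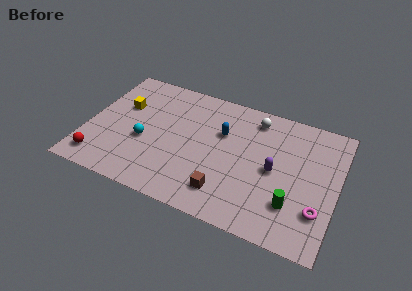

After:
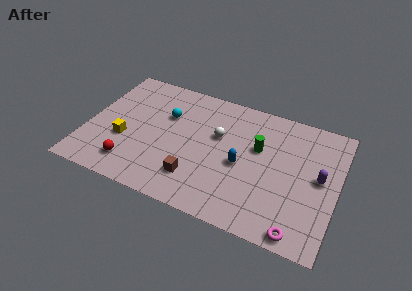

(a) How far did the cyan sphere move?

2.5

The cyan sphere was near (3.3, 3.6) before and (4.3, 5.9) after, so it travelled √(1.0² + 2.3²) ≈ 2.5 units.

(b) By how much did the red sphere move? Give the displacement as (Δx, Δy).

(1.8, 0.3)

From the two frames, the red sphere sits at roughly (1.0, 1.4) before and (2.8, 1.7) after.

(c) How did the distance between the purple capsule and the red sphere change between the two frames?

+0.7

They were about 10.0 units apart before and 10.7 after — 0.7 units further apart.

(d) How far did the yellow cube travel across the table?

2.4

The yellow cube was near (1.8, 5.7) before and (2.2, 3.3) after, so it travelled √(0.4² + 2.4²) ≈ 2.4 units.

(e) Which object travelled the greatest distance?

the green cylinder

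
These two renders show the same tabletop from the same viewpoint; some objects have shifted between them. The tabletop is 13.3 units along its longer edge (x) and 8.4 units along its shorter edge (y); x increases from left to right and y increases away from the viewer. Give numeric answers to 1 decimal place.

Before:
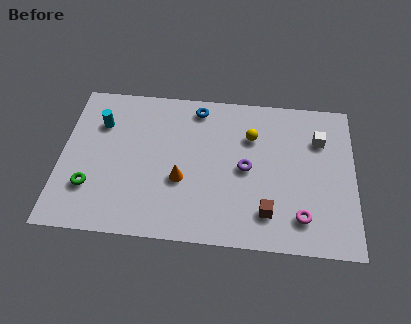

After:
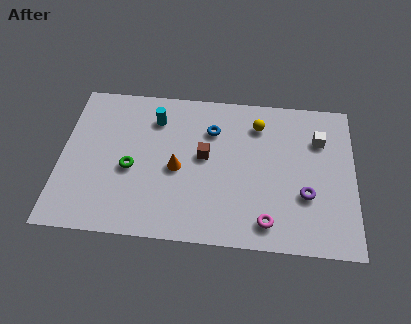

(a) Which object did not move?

the white cube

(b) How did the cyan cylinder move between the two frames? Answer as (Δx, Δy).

(2.5, 0.5)

The cyan cylinder was at about (1.7, 6.0) and moved to about (4.2, 6.5).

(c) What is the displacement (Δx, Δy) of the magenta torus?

(-1.5, -0.4)

From the two frames, the magenta torus sits at roughly (10.9, 1.7) before and (9.4, 1.3) after.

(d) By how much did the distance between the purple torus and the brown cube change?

+2.4

The distance was about 2.5 in the first image and 4.9 in the second, so they moved 2.4 units further apart.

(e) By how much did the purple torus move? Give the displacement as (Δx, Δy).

(2.7, -1.2)

From the two frames, the purple torus sits at roughly (8.4, 4.1) before and (11.1, 2.9) after.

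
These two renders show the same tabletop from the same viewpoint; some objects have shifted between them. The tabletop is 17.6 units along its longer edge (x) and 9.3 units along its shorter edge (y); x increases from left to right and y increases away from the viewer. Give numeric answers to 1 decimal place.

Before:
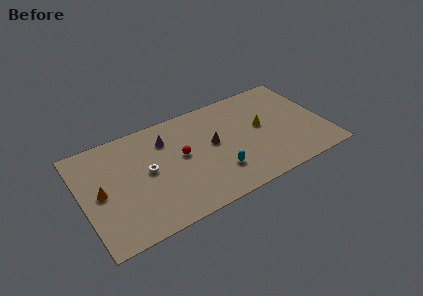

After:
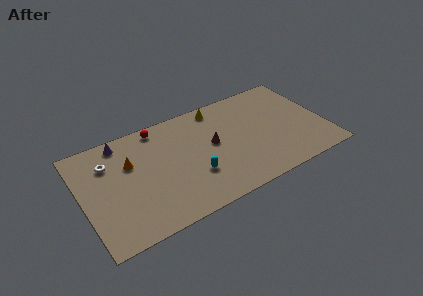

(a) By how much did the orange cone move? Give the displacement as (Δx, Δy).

(2.3, 1.5)

The orange cone started near (1.3, 4.6) and ended near (3.6, 6.1).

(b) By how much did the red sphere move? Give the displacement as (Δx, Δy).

(-1.3, 3.2)

From the two frames, the red sphere sits at roughly (7.2, 5.1) before and (5.9, 8.3) after.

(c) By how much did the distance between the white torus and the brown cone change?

+2.8

Before: roughly 4.8 units apart; after: 7.6. That's 2.8 units further apart.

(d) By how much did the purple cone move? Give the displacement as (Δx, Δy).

(-3.1, 1.2)

From the two frames, the purple cone sits at roughly (6.3, 7.0) before and (3.2, 8.2) after.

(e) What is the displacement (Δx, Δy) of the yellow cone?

(-2.8, 3.1)

The yellow cone started near (13.1, 5.1) and ended near (10.3, 8.2).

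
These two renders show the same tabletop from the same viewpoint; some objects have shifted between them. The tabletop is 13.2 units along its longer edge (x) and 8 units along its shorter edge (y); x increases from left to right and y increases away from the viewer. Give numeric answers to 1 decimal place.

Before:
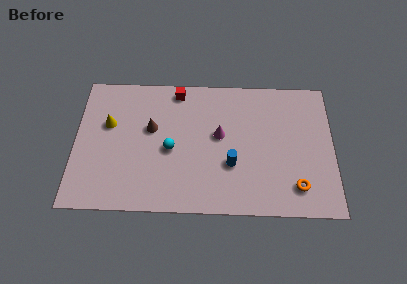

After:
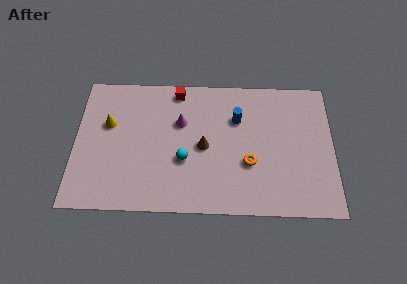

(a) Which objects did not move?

the red cube and the yellow cone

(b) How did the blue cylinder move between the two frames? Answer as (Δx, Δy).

(0.3, 2.7)

From the two frames, the blue cylinder sits at roughly (8.0, 2.8) before and (8.3, 5.5) after.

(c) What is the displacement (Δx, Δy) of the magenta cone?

(-2.0, 0.7)

The magenta cone started near (7.4, 4.5) and ended near (5.4, 5.2).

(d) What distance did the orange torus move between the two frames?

2.7

The orange torus moved from about (11.3, 1.6) to (8.9, 2.9), a distance of √(2.4² + 1.3²) ≈ 2.7.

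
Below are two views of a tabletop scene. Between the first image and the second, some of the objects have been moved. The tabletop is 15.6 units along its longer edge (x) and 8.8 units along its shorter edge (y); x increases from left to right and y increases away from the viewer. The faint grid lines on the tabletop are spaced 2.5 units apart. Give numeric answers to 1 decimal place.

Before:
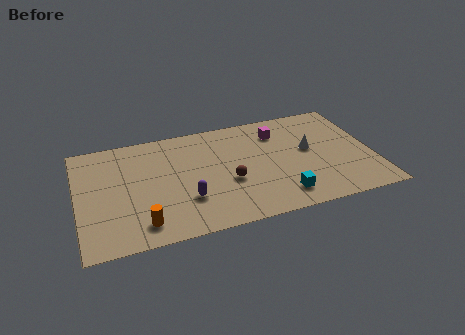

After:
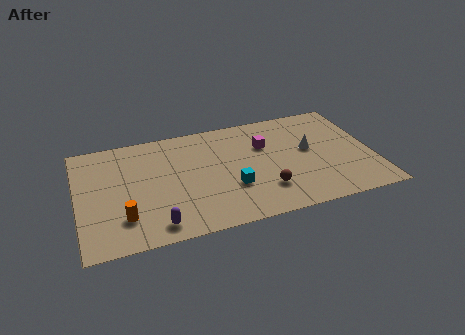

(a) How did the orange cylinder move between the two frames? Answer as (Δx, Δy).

(-0.9, 0.7)

The orange cylinder was at about (3.2, 1.5) and moved to about (2.3, 2.2).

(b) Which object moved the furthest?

the cyan cube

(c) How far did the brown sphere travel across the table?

2.2

From (7.9, 3.5) to (9.7, 2.3), the brown sphere covered √(1.8² + 1.2²) ≈ 2.2 units.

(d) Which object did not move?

the white cone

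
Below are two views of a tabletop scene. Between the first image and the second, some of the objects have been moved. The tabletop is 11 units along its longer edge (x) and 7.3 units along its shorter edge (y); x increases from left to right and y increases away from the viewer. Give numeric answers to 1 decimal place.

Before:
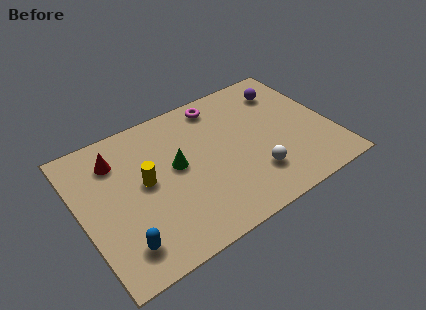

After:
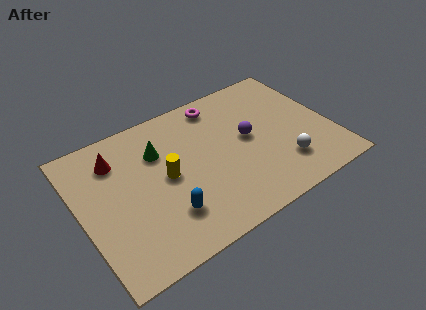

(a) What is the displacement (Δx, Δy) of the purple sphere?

(-2.0, -1.8)

The purple sphere was at about (9.4, 5.7) and moved to about (7.4, 3.9).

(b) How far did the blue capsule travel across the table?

2.1

The blue capsule was near (1.4, 1.4) before and (3.4, 1.9) after, so it travelled √(2.0² + 0.5²) ≈ 2.1 units.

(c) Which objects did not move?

the magenta torus and the red cone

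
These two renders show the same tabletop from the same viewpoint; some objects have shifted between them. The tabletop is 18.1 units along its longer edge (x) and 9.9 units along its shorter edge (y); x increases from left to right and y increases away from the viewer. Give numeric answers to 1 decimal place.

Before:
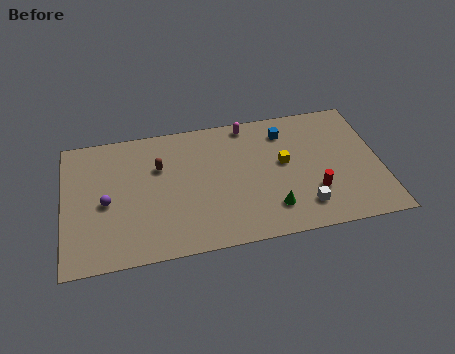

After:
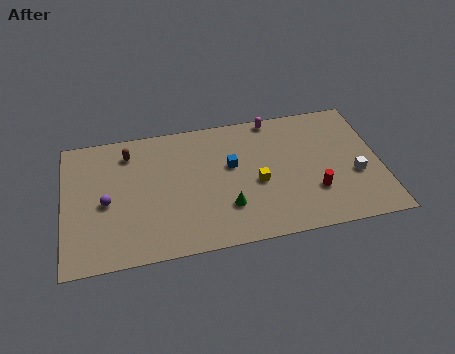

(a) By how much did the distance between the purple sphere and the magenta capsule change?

+1.4

Before: roughly 9.4 units apart; after: 10.8. That's 1.4 units further apart.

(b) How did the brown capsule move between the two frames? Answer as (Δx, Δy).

(-1.7, 1.4)

The brown capsule started near (5.5, 6.6) and ended near (3.8, 8.0).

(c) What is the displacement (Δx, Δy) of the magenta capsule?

(1.5, 0.2)

From the two frames, the magenta capsule sits at roughly (10.7, 8.9) before and (12.2, 9.1) after.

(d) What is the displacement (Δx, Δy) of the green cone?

(-2.5, 0.6)

The green cone started near (11.7, 2.2) and ended near (9.2, 2.8).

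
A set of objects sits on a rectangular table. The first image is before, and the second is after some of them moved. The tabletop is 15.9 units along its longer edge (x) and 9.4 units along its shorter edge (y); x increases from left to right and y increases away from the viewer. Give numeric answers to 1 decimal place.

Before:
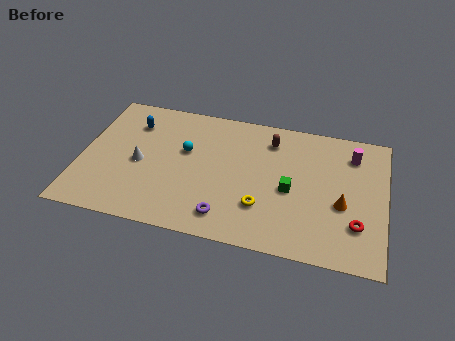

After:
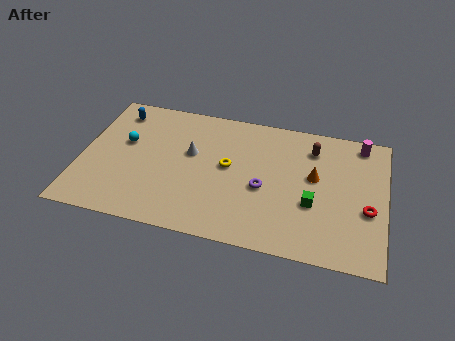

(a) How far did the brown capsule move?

2.2

From (9.8, 7.5) to (12.0, 7.4), the brown capsule covered √(2.2² + 0.1²) ≈ 2.2 units.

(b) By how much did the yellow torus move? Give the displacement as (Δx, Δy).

(-1.9, 2.4)

The yellow torus started near (9.6, 2.7) and ended near (7.7, 5.1).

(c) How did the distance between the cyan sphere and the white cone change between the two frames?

+0.8

They were about 2.7 units apart before and 3.5 after — 0.8 units further apart.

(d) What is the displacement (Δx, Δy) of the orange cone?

(-1.5, 1.6)

From the two frames, the orange cone sits at roughly (13.7, 3.8) before and (12.2, 5.4) after.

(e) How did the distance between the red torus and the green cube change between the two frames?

-1.0

They were about 3.8 units apart before and 2.8 after — 1.0 units closer together.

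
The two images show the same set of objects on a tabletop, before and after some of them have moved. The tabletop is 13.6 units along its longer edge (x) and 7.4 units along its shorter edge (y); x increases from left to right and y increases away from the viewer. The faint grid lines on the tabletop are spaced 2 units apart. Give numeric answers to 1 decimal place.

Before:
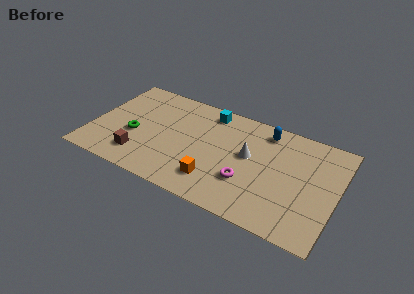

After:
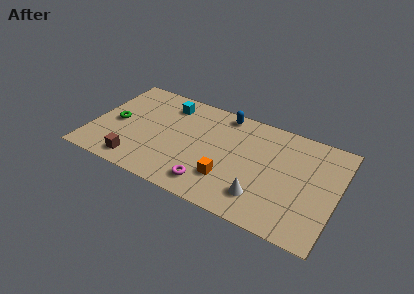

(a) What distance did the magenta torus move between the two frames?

2.2

The magenta torus moved from about (8.8, 2.4) to (6.9, 1.3), a distance of √(1.9² + 1.1²) ≈ 2.2.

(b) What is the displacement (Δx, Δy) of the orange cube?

(0.7, 0.4)

The orange cube was at about (7.1, 1.7) and moved to about (7.8, 2.1).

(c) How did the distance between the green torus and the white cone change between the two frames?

+2.2

The distance was about 6.4 in the first image and 8.6 in the second, so they moved 2.2 units further apart.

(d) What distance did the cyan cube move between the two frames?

2.3

The cyan cube was near (6.2, 6.4) before and (3.9, 6.0) after, so it travelled √(2.3² + 0.4²) ≈ 2.3 units.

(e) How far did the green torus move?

1.2

The green torus moved from about (2.4, 3.0) to (1.3, 3.5), a distance of √(1.1² + 0.5²) ≈ 1.2.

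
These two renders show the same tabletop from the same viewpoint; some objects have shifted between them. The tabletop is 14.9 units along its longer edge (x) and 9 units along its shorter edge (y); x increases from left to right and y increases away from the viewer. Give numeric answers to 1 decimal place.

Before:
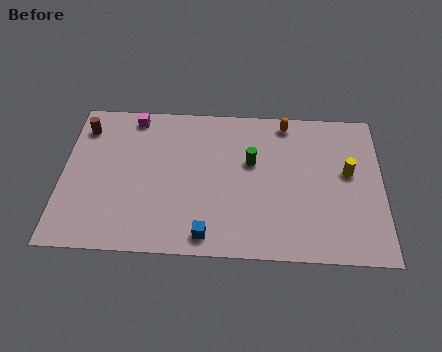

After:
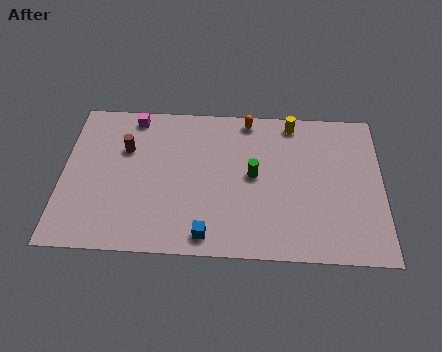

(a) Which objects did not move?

the magenta cube and the blue cube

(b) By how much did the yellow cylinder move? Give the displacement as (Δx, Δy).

(-2.6, 2.9)

From the two frames, the yellow cylinder sits at roughly (13.3, 5.1) before and (10.7, 8.0) after.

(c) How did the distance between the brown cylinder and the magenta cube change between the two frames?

-0.4

They were about 2.4 units apart before and 2.0 after — 0.4 units closer together.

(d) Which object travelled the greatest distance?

the yellow cylinder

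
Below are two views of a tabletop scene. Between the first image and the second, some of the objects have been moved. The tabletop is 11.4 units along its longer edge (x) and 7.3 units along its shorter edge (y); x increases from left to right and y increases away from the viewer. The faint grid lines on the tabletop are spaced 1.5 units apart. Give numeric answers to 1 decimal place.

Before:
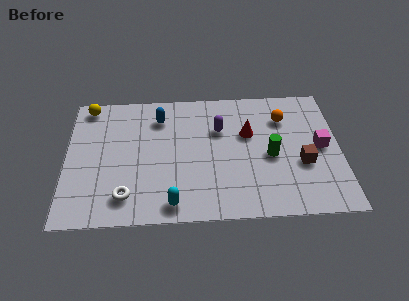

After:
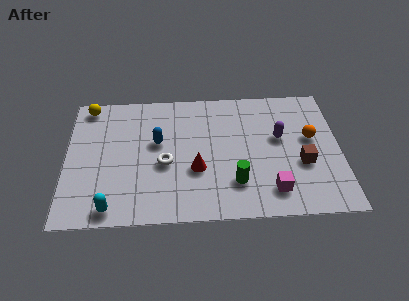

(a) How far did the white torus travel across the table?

2.3

From (2.5, 1.4) to (4.1, 3.1), the white torus covered √(1.6² + 1.7²) ≈ 2.3 units.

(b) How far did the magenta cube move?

3.1

The magenta cube was near (10.6, 3.7) before and (8.5, 1.4) after, so it travelled √(2.1² + 2.3²) ≈ 3.1 units.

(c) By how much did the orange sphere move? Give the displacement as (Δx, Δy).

(1.1, -1.2)

The orange sphere started near (9.1, 5.4) and ended near (10.2, 4.2).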